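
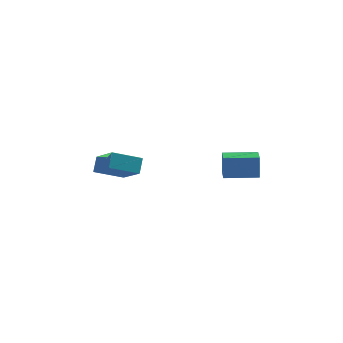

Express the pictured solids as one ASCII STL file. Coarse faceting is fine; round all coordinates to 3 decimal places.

solid 
facet normal -0.876 -0.315 0.365
outer loop
vertex -3.297 2.296 -2.03
vertex -3.209 2.898 -1.3
vertex -4.224 3.682 -3.059
endloop
endfacet
facet normal -0.093 -0.633 -0.769
outer loop
vertex -2.831 4.182 -3.64
vertex -3.297 2.296 -2.03
vertex -4.224 3.682 -3.059
endloop
endfacet
facet normal -0.876 -0.315 0.365
outer loop
vertex -4.224 3.682 -3.059
vertex -3.209 2.898 -1.3
vertex -4.136 4.283 -2.33
endloop
endfacet
facet normal -0.473 0.707 -0.526
outer loop
vertex -4.136 4.283 -2.33
vertex -2.831 4.182 -3.64
vertex -4.224 3.682 -3.059
endloop
endfacet
facet normal 0.473 -0.707 0.526
outer loop
vertex -3.297 2.296 -2.03
vertex -1.816 3.398 -1.881
vertex -3.209 2.898 -1.3
endloop
endfacet
facet normal -0.092 -0.633 -0.768
outer loop
vertex -1.904 2.797 -2.61
vertex -3.297 2.296 -2.03
vertex -2.831 4.182 -3.64
endloop
endfacet
facet normal 0.473 -0.707 0.526
outer loop
vertex -1.904 2.797 -2.61
vertex -1.816 3.398 -1.881
vertex -3.297 2.296 -2.03
endloop
endfacet
facet normal 0.093 0.633 0.768
outer loop
vertex -3.209 2.898 -1.3
vertex -1.816 3.398 -1.881
vertex -4.136 4.283 -2.33
endloop
endfacet
facet normal -0.473 0.707 -0.526
outer loop
vertex -2.743 4.784 -2.91
vertex -2.831 4.182 -3.64
vertex -4.136 4.283 -2.33
endloop
endfacet
facet normal 0.093 0.633 0.769
outer loop
vertex -4.136 4.283 -2.33
vertex -1.816 3.398 -1.881
vertex -2.743 4.784 -2.91
endloop
endfacet
facet normal 0.876 0.315 -0.365
outer loop
vertex -2.743 4.784 -2.91
vertex -1.904 2.797 -2.61
vertex -2.831 4.182 -3.64
endloop
endfacet
facet normal 0.876 0.315 -0.365
outer loop
vertex -1.816 3.398 -1.881
vertex -1.904 2.797 -2.61
vertex -2.743 4.784 -2.91
endloop
endfacet
facet normal -0.992 -0.122 -0.005
outer loop
vertex 2.013 3.251 -1.643
vertex 1.898 4.188 -1.742
vertex 2.035 3.121 -2.907
endloop
endfacet
facet normal 0.121 -0.987 0.104
outer loop
vertex 3.742 3.332 -2.898
vertex 2.013 3.251 -1.643
vertex 2.035 3.121 -2.907
endloop
endfacet
facet normal -0.992 -0.122 -0.005
outer loop
vertex 2.035 3.121 -2.907
vertex 1.898 4.188 -1.742
vertex 1.92 4.058 -3.005
endloop
endfacet
facet normal 0.018 -0.102 -0.995
outer loop
vertex 1.92 4.058 -3.005
vertex 3.742 3.332 -2.898
vertex 2.035 3.121 -2.907
endloop
endfacet
facet normal -0.018 0.103 0.995
outer loop
vertex 2.013 3.251 -1.643
vertex 3.605 4.399 -1.733
vertex 1.898 4.188 -1.742
endloop
endfacet
facet normal 0.122 -0.987 0.104
outer loop
vertex 3.72 3.462 -1.635
vertex 2.013 3.251 -1.643
vertex 3.742 3.332 -2.898
endloop
endfacet
facet normal -0.017 0.102 0.995
outer loop
vertex 3.72 3.462 -1.635
vertex 3.605 4.399 -1.733
vertex 2.013 3.251 -1.643
endloop
endfacet
facet normal -0.121 0.987 -0.104
outer loop
vertex 1.898 4.188 -1.742
vertex 3.605 4.399 -1.733
vertex 1.92 4.058 -3.005
endloop
endfacet
facet normal 0.017 -0.103 -0.995
outer loop
vertex 3.627 4.269 -2.997
vertex 3.742 3.332 -2.898
vertex 1.92 4.058 -3.005
endloop
endfacet
facet normal -0.122 0.987 -0.104
outer loop
vertex 1.92 4.058 -3.005
vertex 3.605 4.399 -1.733
vertex 3.627 4.269 -2.997
endloop
endfacet
facet normal 0.992 0.122 0.005
outer loop
vertex 3.627 4.269 -2.997
vertex 3.72 3.462 -1.635
vertex 3.742 3.332 -2.898
endloop
endfacet
facet normal 0.992 0.122 0.005
outer loop
vertex 3.605 4.399 -1.733
vertex 3.72 3.462 -1.635
vertex 3.627 4.269 -2.997
endloop
endfacet

endsolid


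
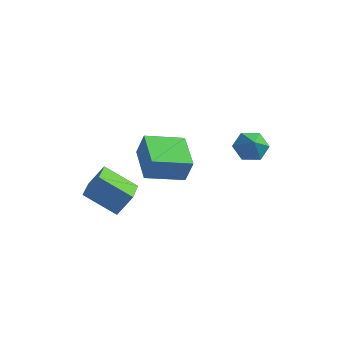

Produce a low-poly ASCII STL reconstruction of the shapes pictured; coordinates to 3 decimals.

solid 
facet normal -0.809 -0.527 0.259
outer loop
vertex -1.039 -1.677 1.602
vertex -2.048 -0.004 1.854
vertex -1.407 -1.714 0.376
endloop
endfacet
facet normal 0.512 -0.849 -0.128
outer loop
vertex 0.188 -0.676 -0.134
vertex -1.039 -1.677 1.602
vertex -1.407 -1.714 0.376
endloop
endfacet
facet normal -0.809 -0.527 0.259
outer loop
vertex -1.407 -1.714 0.376
vertex -2.048 -0.004 1.854
vertex -2.416 -0.041 0.629
endloop
endfacet
facet normal -0.287 -0.029 -0.957
outer loop
vertex -2.416 -0.041 0.629
vertex 0.188 -0.676 -0.134
vertex -1.407 -1.714 0.376
endloop
endfacet
facet normal 0.287 0.029 0.957
outer loop
vertex -1.039 -1.677 1.602
vertex -0.453 1.034 1.344
vertex -2.048 -0.004 1.854
endloop
endfacet
facet normal 0.512 -0.849 -0.128
outer loop
vertex 0.556 -0.639 1.091
vertex -1.039 -1.677 1.602
vertex 0.188 -0.676 -0.134
endloop
endfacet
facet normal 0.288 0.029 0.957
outer loop
vertex 0.556 -0.639 1.091
vertex -0.453 1.034 1.344
vertex -1.039 -1.677 1.602
endloop
endfacet
facet normal -0.512 0.849 0.128
outer loop
vertex -2.048 -0.004 1.854
vertex -0.453 1.034 1.344
vertex -2.416 -0.041 0.629
endloop
endfacet
facet normal -0.288 -0.029 -0.957
outer loop
vertex -0.821 0.997 0.118
vertex 0.188 -0.676 -0.134
vertex -2.416 -0.041 0.629
endloop
endfacet
facet normal -0.512 0.849 0.128
outer loop
vertex -2.416 -0.041 0.629
vertex -0.453 1.034 1.344
vertex -0.821 0.997 0.118
endloop
endfacet
facet normal 0.809 0.527 -0.259
outer loop
vertex -0.821 0.997 0.118
vertex 0.556 -0.639 1.091
vertex 0.188 -0.676 -0.134
endloop
endfacet
facet normal 0.809 0.527 -0.259
outer loop
vertex -0.453 1.034 1.344
vertex 0.556 -0.639 1.091
vertex -0.821 0.997 0.118
endloop
endfacet
facet normal -0.860 -0.017 0.510
outer loop
vertex -2.715 -3.817 1.716
vertex -3.082 -2.278 1.15
vertex -3.288 -4.314 0.734
endloop
endfacet
facet normal 0.218 -0.916 0.336
outer loop
vertex -1.698 -4.282 -0.21
vertex -2.715 -3.817 1.716
vertex -3.288 -4.314 0.734
endloop
endfacet
facet normal -0.859 -0.017 0.511
outer loop
vertex -3.288 -4.314 0.734
vertex -3.082 -2.278 1.15
vertex -3.655 -2.775 0.169
endloop
endfacet
facet normal -0.462 -0.401 -0.791
outer loop
vertex -3.655 -2.775 0.169
vertex -1.698 -4.282 -0.21
vertex -3.288 -4.314 0.734
endloop
endfacet
facet normal 0.462 0.401 0.791
outer loop
vertex -2.715 -3.817 1.716
vertex -1.492 -2.246 0.206
vertex -3.082 -2.278 1.15
endloop
endfacet
facet normal 0.218 -0.916 0.336
outer loop
vertex -1.125 -3.785 0.771
vertex -2.715 -3.817 1.716
vertex -1.698 -4.282 -0.21
endloop
endfacet
facet normal 0.462 0.401 0.791
outer loop
vertex -1.125 -3.785 0.771
vertex -1.492 -2.246 0.206
vertex -2.715 -3.817 1.716
endloop
endfacet
facet normal -0.218 0.916 -0.337
outer loop
vertex -3.082 -2.278 1.15
vertex -1.492 -2.246 0.206
vertex -3.655 -2.775 0.169
endloop
endfacet
facet normal -0.462 -0.401 -0.791
outer loop
vertex -2.065 -2.743 -0.776
vertex -1.698 -4.282 -0.21
vertex -3.655 -2.775 0.169
endloop
endfacet
facet normal -0.218 0.916 -0.336
outer loop
vertex -3.655 -2.775 0.169
vertex -1.492 -2.246 0.206
vertex -2.065 -2.743 -0.776
endloop
endfacet
facet normal 0.860 0.017 -0.511
outer loop
vertex -2.065 -2.743 -0.776
vertex -1.125 -3.785 0.771
vertex -1.698 -4.282 -0.21
endloop
endfacet
facet normal 0.860 0.018 -0.511
outer loop
vertex -1.492 -2.246 0.206
vertex -1.125 -3.785 0.771
vertex -2.065 -2.743 -0.776
endloop
endfacet
facet normal -0.310 0.562 -0.767
outer loop
vertex 3.037 2.883 0.301
vertex 2.244 2.531 0.363
vertex 2.436 3.25 0.813
endloop
endfacet
facet normal 0.716 0.283 0.638
outer loop
vertex 3.037 2.883 0.301
vertex 2.436 3.25 0.813
vertex 2.596 1.889 1.237
endloop
endfacet
facet normal -0.310 0.562 -0.767
outer loop
vertex 2.436 3.25 0.813
vertex 2.244 2.531 0.363
vertex 1.643 2.898 0.875
endloop
endfacet
facet normal -0.055 0.291 0.955
outer loop
vertex 2.436 3.25 0.813
vertex 1.643 2.898 0.875
vertex 2.596 1.889 1.237
endloop
endfacet
facet normal -0.310 0.562 -0.767
outer loop
vertex 1.643 2.898 0.875
vertex 2.244 2.531 0.363
vertex 1.451 2.178 0.425
endloop
endfacet
facet normal -0.601 -0.302 0.740
outer loop
vertex 1.643 2.898 0.875
vertex 1.451 2.178 0.425
vertex 2.596 1.889 1.237
endloop
endfacet
facet normal -0.310 0.562 -0.767
outer loop
vertex 1.451 2.178 0.425
vertex 2.244 2.531 0.363
vertex 2.051 1.811 -0.087
endloop
endfacet
facet normal -0.375 -0.903 0.208
outer loop
vertex 1.451 2.178 0.425
vertex 2.051 1.811 -0.087
vertex 2.596 1.889 1.237
endloop
endfacet
facet normal -0.310 0.562 -0.767
outer loop
vertex 2.051 1.811 -0.087
vertex 2.244 2.531 0.363
vertex 2.844 2.164 -0.149
endloop
endfacet
facet normal 0.397 -0.911 -0.110
outer loop
vertex 2.051 1.811 -0.087
vertex 2.844 2.164 -0.149
vertex 2.596 1.889 1.237
endloop
endfacet
facet normal -0.310 0.563 -0.766
outer loop
vertex 2.844 2.164 -0.149
vertex 2.244 2.531 0.363
vertex 3.037 2.883 0.301
endloop
endfacet
facet normal 0.942 -0.319 0.105
outer loop
vertex 2.844 2.164 -0.149
vertex 3.037 2.883 0.301
vertex 2.596 1.889 1.237
endloop
endfacet

endsolid


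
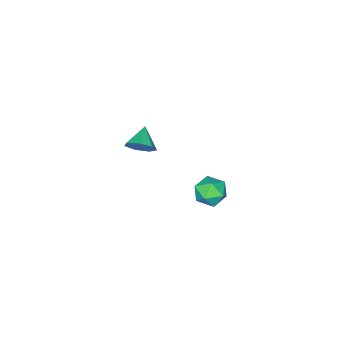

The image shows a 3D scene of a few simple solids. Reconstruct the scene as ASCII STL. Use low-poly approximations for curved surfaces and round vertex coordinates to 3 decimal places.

solid 
facet normal 0.734 0.460 -0.500
outer loop
vertex -1.474 -3.637 -0.782
vertex -2.038 -3.23 -1.235
vertex -1.69 -3.004 -0.517
endloop
endfacet
facet normal 0.150 -0.338 0.929
outer loop
vertex -1.474 -3.637 -0.782
vertex -1.69 -3.004 -0.517
vertex -2.962 -3.81 -0.605
endloop
endfacet
facet normal 0.733 0.460 -0.500
outer loop
vertex -1.69 -3.004 -0.517
vertex -2.038 -3.23 -1.235
vertex -2.168 -2.541 -0.792
endloop
endfacet
facet normal -0.249 0.292 0.924
outer loop
vertex -1.69 -3.004 -0.517
vertex -2.168 -2.541 -0.792
vertex -2.962 -3.81 -0.605
endloop
endfacet
facet normal 0.734 0.460 -0.500
outer loop
vertex -2.168 -2.541 -0.792
vertex -2.038 -3.23 -1.235
vertex -2.548 -2.597 -1.401
endloop
endfacet
facet normal -0.743 0.526 0.415
outer loop
vertex -2.168 -2.541 -0.792
vertex -2.548 -2.597 -1.401
vertex -2.962 -3.81 -0.605
endloop
endfacet
facet normal 0.734 0.460 -0.500
outer loop
vertex -2.548 -2.597 -1.401
vertex -2.038 -3.23 -1.235
vertex -2.544 -3.13 -1.885
endloop
endfacet
facet normal -0.959 0.187 -0.214
outer loop
vertex -2.548 -2.597 -1.401
vertex -2.544 -3.13 -1.885
vertex -2.962 -3.81 -0.605
endloop
endfacet
facet normal 0.734 0.460 -0.500
outer loop
vertex -2.544 -3.13 -1.885
vertex -2.038 -3.23 -1.235
vertex -2.159 -3.739 -1.88
endloop
endfacet
facet normal -0.735 -0.469 -0.489
outer loop
vertex -2.544 -3.13 -1.885
vertex -2.159 -3.739 -1.88
vertex -2.962 -3.81 -0.605
endloop
endfacet
facet normal 0.734 0.460 -0.500
outer loop
vertex -2.159 -3.739 -1.88
vertex -2.038 -3.23 -1.235
vertex -1.683 -3.964 -1.389
endloop
endfacet
facet normal -0.239 -0.949 -0.203
outer loop
vertex -2.159 -3.739 -1.88
vertex -1.683 -3.964 -1.389
vertex -2.962 -3.81 -0.605
endloop
endfacet
facet normal 0.734 0.460 -0.500
outer loop
vertex -1.683 -3.964 -1.389
vertex -2.038 -3.23 -1.235
vertex -1.474 -3.637 -0.782
endloop
endfacet
facet normal 0.154 -0.891 0.427
outer loop
vertex -1.683 -3.964 -1.389
vertex -1.474 -3.637 -0.782
vertex -2.962 -3.81 -0.605
endloop
endfacet
facet normal -0.451 -0.068 0.890
outer loop
vertex -0.859 3.418 1.688
vertex -0.549 2.608 1.783
vertex -0.085 3.289 2.07
endloop
endfacet
facet normal -0.268 0.607 0.748
outer loop
vertex -0.859 3.418 1.688
vertex -0.085 3.289 2.07
vertex -0.187 3.944 1.502
endloop
endfacet
facet normal -0.587 0.798 0.138
outer loop
vertex -0.859 3.418 1.688
vertex -0.187 3.944 1.502
vertex -0.714 3.667 0.864
endloop
endfacet
facet normal -0.965 0.242 -0.097
outer loop
vertex -0.859 3.418 1.688
vertex -0.714 3.667 0.864
vertex -0.938 2.842 1.037
endloop
endfacet
facet normal -0.882 -0.294 0.368
outer loop
vertex -0.859 3.418 1.688
vertex -0.938 2.842 1.037
vertex -0.549 2.608 1.783
endloop
endfacet
facet normal 0.437 0.627 0.645
outer loop
vertex -0.187 3.944 1.502
vertex -0.085 3.289 2.07
vertex 0.538 3.458 1.483
endloop
endfacet
facet normal 0.142 -0.465 0.874
outer loop
vertex -0.085 3.289 2.07
vertex -0.549 2.608 1.783
vertex 0.314 2.633 1.656
endloop
endfacet
facet normal -0.556 -0.831 0.029
outer loop
vertex -0.549 2.608 1.783
vertex -0.938 2.842 1.037
vertex -0.213 2.356 1.018
endloop
endfacet
facet normal -0.690 0.036 -0.722
outer loop
vertex -0.938 2.842 1.037
vertex -0.714 3.667 0.864
vertex -0.315 3.011 0.45
endloop
endfacet
facet normal -0.078 0.936 -0.342
outer loop
vertex -0.714 3.667 0.864
vertex -0.187 3.944 1.502
vertex 0.149 3.692 0.737
endloop
endfacet
facet normal 0.965 -0.242 0.097
outer loop
vertex 0.459 2.882 0.832
vertex 0.538 3.458 1.483
vertex 0.314 2.633 1.656
endloop
endfacet
facet normal 0.587 -0.798 -0.138
outer loop
vertex 0.459 2.882 0.832
vertex 0.314 2.633 1.656
vertex -0.213 2.356 1.018
endloop
endfacet
facet normal 0.268 -0.607 -0.748
outer loop
vertex 0.459 2.882 0.832
vertex -0.213 2.356 1.018
vertex -0.315 3.011 0.45
endloop
endfacet
facet normal 0.451 0.068 -0.890
outer loop
vertex 0.459 2.882 0.832
vertex -0.315 3.011 0.45
vertex 0.149 3.692 0.737
endloop
endfacet
facet normal 0.882 0.294 -0.368
outer loop
vertex 0.459 2.882 0.832
vertex 0.149 3.692 0.737
vertex 0.538 3.458 1.483
endloop
endfacet
facet normal 0.690 -0.036 0.722
outer loop
vertex 0.314 2.633 1.656
vertex 0.538 3.458 1.483
vertex -0.085 3.289 2.07
endloop
endfacet
facet normal 0.078 -0.936 0.342
outer loop
vertex -0.213 2.356 1.018
vertex 0.314 2.633 1.656
vertex -0.549 2.608 1.783
endloop
endfacet
facet normal -0.437 -0.627 -0.645
outer loop
vertex -0.315 3.011 0.45
vertex -0.213 2.356 1.018
vertex -0.938 2.842 1.037
endloop
endfacet
facet normal -0.142 0.465 -0.874
outer loop
vertex 0.149 3.692 0.737
vertex -0.315 3.011 0.45
vertex -0.714 3.667 0.864
endloop
endfacet
facet normal 0.556 0.831 -0.029
outer loop
vertex 0.538 3.458 1.483
vertex 0.149 3.692 0.737
vertex -0.187 3.944 1.502
endloop
endfacet

endsolid


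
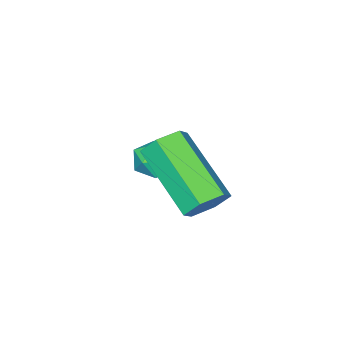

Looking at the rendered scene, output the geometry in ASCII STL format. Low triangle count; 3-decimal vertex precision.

solid 
facet normal 0.123 0.839 -0.531
outer loop
vertex 1.652 4.7 2.269
vertex 1.194 4.488 1.828
vertex 1.005 4.851 2.358
endloop
endfacet
facet normal 0.231 0.497 0.837
outer loop
vertex 1.652 4.7 2.269
vertex 1.005 4.851 2.358
vertex 1.383 2.865 3.433
endloop
endfacet
facet normal 0.231 0.497 0.836
outer loop
vertex 1.383 2.865 3.433
vertex 1.005 4.851 2.358
vertex 0.737 3.016 3.522
endloop
endfacet
facet normal -0.123 -0.838 0.532
outer loop
vertex 1.383 2.865 3.433
vertex 0.737 3.016 3.522
vertex 0.926 2.652 2.992
endloop
endfacet
facet normal 0.123 0.839 -0.531
outer loop
vertex 1.005 4.851 2.358
vertex 1.194 4.488 1.828
vertex 0.548 4.639 1.917
endloop
endfacet
facet normal -0.720 0.443 0.533
outer loop
vertex 1.005 4.851 2.358
vertex 0.548 4.639 1.917
vertex 0.737 3.016 3.522
endloop
endfacet
facet normal -0.720 0.444 0.534
outer loop
vertex 0.737 3.016 3.522
vertex 0.548 4.639 1.917
vertex 0.279 2.804 3.081
endloop
endfacet
facet normal -0.124 -0.838 0.531
outer loop
vertex 0.737 3.016 3.522
vertex 0.279 2.804 3.081
vertex 0.926 2.652 2.992
endloop
endfacet
facet normal 0.123 0.838 -0.532
outer loop
vertex 0.548 4.639 1.917
vertex 1.194 4.488 1.828
vertex 0.737 4.275 1.387
endloop
endfacet
facet normal -0.952 -0.053 -0.303
outer loop
vertex 0.548 4.639 1.917
vertex 0.737 4.275 1.387
vertex 0.279 2.804 3.081
endloop
endfacet
facet normal -0.952 -0.053 -0.303
outer loop
vertex 0.279 2.804 3.081
vertex 0.737 4.275 1.387
vertex 0.468 2.44 2.551
endloop
endfacet
facet normal -0.124 -0.838 0.531
outer loop
vertex 0.279 2.804 3.081
vertex 0.468 2.44 2.551
vertex 0.926 2.652 2.992
endloop
endfacet
facet normal 0.123 0.838 -0.532
outer loop
vertex 0.737 4.275 1.387
vertex 1.194 4.488 1.828
vertex 1.383 4.124 1.298
endloop
endfacet
facet normal -0.231 -0.497 -0.837
outer loop
vertex 0.737 4.275 1.387
vertex 1.383 4.124 1.298
vertex 0.468 2.44 2.551
endloop
endfacet
facet normal -0.231 -0.497 -0.837
outer loop
vertex 0.468 2.44 2.551
vertex 1.383 4.124 1.298
vertex 1.115 2.289 2.462
endloop
endfacet
facet normal -0.123 -0.839 0.531
outer loop
vertex 0.468 2.44 2.551
vertex 1.115 2.289 2.462
vertex 0.926 2.652 2.992
endloop
endfacet
facet normal 0.124 0.838 -0.531
outer loop
vertex 1.383 4.124 1.298
vertex 1.194 4.488 1.828
vertex 1.841 4.336 1.739
endloop
endfacet
facet normal 0.720 -0.444 -0.534
outer loop
vertex 1.383 4.124 1.298
vertex 1.841 4.336 1.739
vertex 1.115 2.289 2.462
endloop
endfacet
facet normal 0.720 -0.444 -0.533
outer loop
vertex 1.115 2.289 2.462
vertex 1.841 4.336 1.739
vertex 1.572 2.501 2.903
endloop
endfacet
facet normal -0.123 -0.839 0.531
outer loop
vertex 1.115 2.289 2.462
vertex 1.572 2.501 2.903
vertex 0.926 2.652 2.992
endloop
endfacet
facet normal 0.124 0.838 -0.531
outer loop
vertex 1.841 4.336 1.739
vertex 1.194 4.488 1.828
vertex 1.652 4.7 2.269
endloop
endfacet
facet normal 0.952 0.053 0.303
outer loop
vertex 1.841 4.336 1.739
vertex 1.652 4.7 2.269
vertex 1.572 2.501 2.903
endloop
endfacet
facet normal 0.952 0.053 0.303
outer loop
vertex 1.572 2.501 2.903
vertex 1.652 4.7 2.269
vertex 1.383 2.865 3.433
endloop
endfacet
facet normal -0.123 -0.838 0.532
outer loop
vertex 1.572 2.501 2.903
vertex 1.383 2.865 3.433
vertex 0.926 2.652 2.992
endloop
endfacet
facet normal 0.431 0.499 0.752
outer loop
vertex 0.033 1.835 1.27
vertex 0.012 1.297 1.639
vertex 0.532 1.415 1.263
endloop
endfacet
facet normal 0.640 0.759 0.121
outer loop
vertex 0.033 1.835 1.27
vertex 0.532 1.415 1.263
vertex 0.322 1.681 0.706
endloop
endfacet
facet normal 0.060 0.970 -0.234
outer loop
vertex 0.033 1.835 1.27
vertex 0.322 1.681 0.706
vertex -0.327 1.729 0.738
endloop
endfacet
facet normal -0.510 0.841 0.178
outer loop
vertex 0.033 1.835 1.27
vertex -0.327 1.729 0.738
vertex -0.519 1.491 1.314
endloop
endfacet
facet normal -0.280 0.550 0.786
outer loop
vertex 0.033 1.835 1.27
vertex -0.519 1.491 1.314
vertex 0.012 1.297 1.639
endloop
endfacet
facet normal 0.942 0.226 -0.247
outer loop
vertex 0.322 1.681 0.706
vertex 0.532 1.415 1.263
vertex 0.479 1.049 0.726
endloop
endfacet
facet normal 0.603 -0.195 0.773
outer loop
vertex 0.532 1.415 1.263
vertex 0.012 1.297 1.639
vertex 0.287 0.811 1.302
endloop
endfacet
facet normal -0.548 -0.110 0.829
outer loop
vertex 0.012 1.297 1.639
vertex -0.519 1.491 1.314
vertex -0.362 0.859 1.334
endloop
endfacet
facet normal -0.919 0.363 -0.156
outer loop
vertex -0.519 1.491 1.314
vertex -0.327 1.729 0.738
vertex -0.572 1.125 0.777
endloop
endfacet
facet normal 0.002 0.570 -0.821
outer loop
vertex -0.327 1.729 0.738
vertex 0.322 1.681 0.706
vertex -0.052 1.243 0.401
endloop
endfacet
facet normal 0.510 -0.841 -0.178
outer loop
vertex -0.073 0.705 0.77
vertex 0.479 1.049 0.726
vertex 0.287 0.811 1.302
endloop
endfacet
facet normal -0.060 -0.970 0.234
outer loop
vertex -0.073 0.705 0.77
vertex 0.287 0.811 1.302
vertex -0.362 0.859 1.334
endloop
endfacet
facet normal -0.640 -0.759 -0.121
outer loop
vertex -0.073 0.705 0.77
vertex -0.362 0.859 1.334
vertex -0.572 1.125 0.777
endloop
endfacet
facet normal -0.431 -0.499 -0.752
outer loop
vertex -0.073 0.705 0.77
vertex -0.572 1.125 0.777
vertex -0.052 1.243 0.401
endloop
endfacet
facet normal 0.280 -0.550 -0.786
outer loop
vertex -0.073 0.705 0.77
vertex -0.052 1.243 0.401
vertex 0.479 1.049 0.726
endloop
endfacet
facet normal 0.919 -0.363 0.156
outer loop
vertex 0.287 0.811 1.302
vertex 0.479 1.049 0.726
vertex 0.532 1.415 1.263
endloop
endfacet
facet normal -0.002 -0.570 0.821
outer loop
vertex -0.362 0.859 1.334
vertex 0.287 0.811 1.302
vertex 0.012 1.297 1.639
endloop
endfacet
facet normal -0.942 -0.226 0.247
outer loop
vertex -0.572 1.125 0.777
vertex -0.362 0.859 1.334
vertex -0.519 1.491 1.314
endloop
endfacet
facet normal -0.603 0.195 -0.773
outer loop
vertex -0.052 1.243 0.401
vertex -0.572 1.125 0.777
vertex -0.327 1.729 0.738
endloop
endfacet
facet normal 0.548 0.110 -0.829
outer loop
vertex 0.479 1.049 0.726
vertex -0.052 1.243 0.401
vertex 0.322 1.681 0.706
endloop
endfacet

endsolid


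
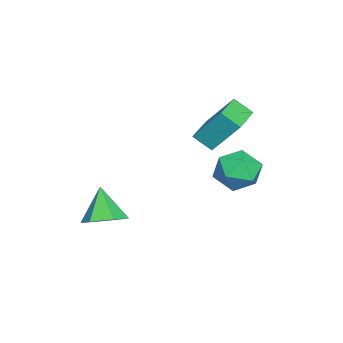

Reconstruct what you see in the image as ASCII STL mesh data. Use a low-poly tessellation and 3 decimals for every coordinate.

solid 
facet normal -0.995 0.097 -0.003
outer loop
vertex -2.365 0.87 3.11
vertex -2.239 2.211 4.825
vertex -2.271 1.809 2.369
endloop
endfacet
facet normal -0.058 -0.615 -0.787
outer loop
vertex -0.221 1.609 2.375
vertex -2.365 0.87 3.11
vertex -2.271 1.809 2.369
endloop
endfacet
facet normal -0.995 0.096 -0.003
outer loop
vertex -2.271 1.809 2.369
vertex -2.239 2.211 4.825
vertex -2.146 3.15 4.083
endloop
endfacet
facet normal 0.078 0.782 -0.618
outer loop
vertex -2.146 3.15 4.083
vertex -0.221 1.609 2.375
vertex -2.271 1.809 2.369
endloop
endfacet
facet normal -0.078 -0.783 0.618
outer loop
vertex -2.365 0.87 3.11
vertex -0.189 2.011 4.831
vertex -2.239 2.211 4.825
endloop
endfacet
facet normal -0.057 -0.615 -0.786
outer loop
vertex -0.314 0.67 3.117
vertex -2.365 0.87 3.11
vertex -0.221 1.609 2.375
endloop
endfacet
facet normal -0.078 -0.782 0.618
outer loop
vertex -0.314 0.67 3.117
vertex -0.189 2.011 4.831
vertex -2.365 0.87 3.11
endloop
endfacet
facet normal 0.058 0.615 0.786
outer loop
vertex -2.239 2.211 4.825
vertex -0.189 2.011 4.831
vertex -2.146 3.15 4.083
endloop
endfacet
facet normal 0.078 0.783 -0.618
outer loop
vertex -0.095 2.95 4.09
vertex -0.221 1.609 2.375
vertex -2.146 3.15 4.083
endloop
endfacet
facet normal 0.057 0.615 0.787
outer loop
vertex -2.146 3.15 4.083
vertex -0.189 2.011 4.831
vertex -0.095 2.95 4.09
endloop
endfacet
facet normal 0.995 -0.097 0.002
outer loop
vertex -0.095 2.95 4.09
vertex -0.314 0.67 3.117
vertex -0.221 1.609 2.375
endloop
endfacet
facet normal 0.995 -0.097 0.003
outer loop
vertex -0.189 2.011 4.831
vertex -0.314 0.67 3.117
vertex -0.095 2.95 4.09
endloop
endfacet
facet normal 0.474 0.230 -0.850
outer loop
vertex 3.972 -1.929 -0.298
vertex 3.267 -2.558 -0.861
vertex 3.045 -1.494 -0.697
endloop
endfacet
facet normal 0.017 0.696 0.718
outer loop
vertex 3.972 -1.929 -0.298
vertex 3.045 -1.494 -0.697
vertex 2.353 -3.002 0.781
endloop
endfacet
facet normal 0.473 0.230 -0.851
outer loop
vertex 3.045 -1.494 -0.697
vertex 3.267 -2.558 -0.861
vertex 2.339 -2.122 -1.259
endloop
endfacet
facet normal -0.750 0.605 0.266
outer loop
vertex 3.045 -1.494 -0.697
vertex 2.339 -2.122 -1.259
vertex 2.353 -3.002 0.781
endloop
endfacet
facet normal 0.473 0.230 -0.851
outer loop
vertex 2.339 -2.122 -1.259
vertex 3.267 -2.558 -0.861
vertex 2.561 -3.187 -1.423
endloop
endfacet
facet normal -0.978 -0.192 -0.076
outer loop
vertex 2.339 -2.122 -1.259
vertex 2.561 -3.187 -1.423
vertex 2.353 -3.002 0.781
endloop
endfacet
facet normal 0.473 0.229 -0.851
outer loop
vertex 2.561 -3.187 -1.423
vertex 3.267 -2.558 -0.861
vertex 3.489 -3.623 -1.024
endloop
endfacet
facet normal -0.437 -0.899 0.034
outer loop
vertex 2.561 -3.187 -1.423
vertex 3.489 -3.623 -1.024
vertex 2.353 -3.002 0.781
endloop
endfacet
facet normal 0.473 0.229 -0.851
outer loop
vertex 3.489 -3.623 -1.024
vertex 3.267 -2.558 -0.861
vertex 4.195 -2.994 -0.462
endloop
endfacet
facet normal 0.332 -0.808 0.487
outer loop
vertex 3.489 -3.623 -1.024
vertex 4.195 -2.994 -0.462
vertex 2.353 -3.002 0.781
endloop
endfacet
facet normal 0.474 0.230 -0.850
outer loop
vertex 4.195 -2.994 -0.462
vertex 3.267 -2.558 -0.861
vertex 3.972 -1.929 -0.298
endloop
endfacet
facet normal 0.559 -0.011 0.829
outer loop
vertex 4.195 -2.994 -0.462
vertex 3.972 -1.929 -0.298
vertex 2.353 -3.002 0.781
endloop
endfacet
facet normal -0.747 0.523 0.411
outer loop
vertex -0.931 3.231 1.257
vertex -0.483 2.966 2.407
vertex -0.092 4.001 1.801
endloop
endfacet
facet normal -0.573 0.787 -0.230
outer loop
vertex -0.931 3.231 1.257
vertex -0.092 4.001 1.801
vertex 0.012 3.719 0.575
endloop
endfacet
facet normal -0.651 0.265 -0.711
outer loop
vertex -0.931 3.231 1.257
vertex 0.012 3.719 0.575
vertex -0.315 2.51 0.424
endloop
endfacet
facet normal -0.873 -0.320 -0.368
outer loop
vertex -0.931 3.231 1.257
vertex -0.315 2.51 0.424
vertex -0.622 2.044 1.556
endloop
endfacet
facet normal -0.932 -0.160 0.326
outer loop
vertex -0.931 3.231 1.257
vertex -0.622 2.044 1.556
vertex -0.483 2.966 2.407
endloop
endfacet
facet normal 0.116 0.970 -0.213
outer loop
vertex 0.012 3.719 0.575
vertex -0.092 4.001 1.801
vertex 1.042 3.756 1.304
endloop
endfacet
facet normal -0.164 0.544 0.823
outer loop
vertex -0.092 4.001 1.801
vertex -0.483 2.966 2.407
vertex 0.735 3.29 2.436
endloop
endfacet
facet normal -0.464 -0.562 0.685
outer loop
vertex -0.483 2.966 2.407
vertex -0.622 2.044 1.556
vertex 0.408 2.081 2.285
endloop
endfacet
facet normal -0.369 -0.820 -0.438
outer loop
vertex -0.622 2.044 1.556
vertex -0.315 2.51 0.424
vertex 0.512 1.799 1.059
endloop
endfacet
facet normal -0.010 0.127 -0.992
outer loop
vertex -0.315 2.51 0.424
vertex 0.012 3.719 0.575
vertex 0.903 2.834 0.453
endloop
endfacet
facet normal 0.873 0.320 0.368
outer loop
vertex 1.351 2.569 1.603
vertex 1.042 3.756 1.304
vertex 0.735 3.29 2.436
endloop
endfacet
facet normal 0.651 -0.265 0.711
outer loop
vertex 1.351 2.569 1.603
vertex 0.735 3.29 2.436
vertex 0.408 2.081 2.285
endloop
endfacet
facet normal 0.573 -0.787 0.230
outer loop
vertex 1.351 2.569 1.603
vertex 0.408 2.081 2.285
vertex 0.512 1.799 1.059
endloop
endfacet
facet normal 0.747 -0.523 -0.411
outer loop
vertex 1.351 2.569 1.603
vertex 0.512 1.799 1.059
vertex 0.903 2.834 0.453
endloop
endfacet
facet normal 0.932 0.160 -0.326
outer loop
vertex 1.351 2.569 1.603
vertex 0.903 2.834 0.453
vertex 1.042 3.756 1.304
endloop
endfacet
facet normal 0.369 0.820 0.438
outer loop
vertex 0.735 3.29 2.436
vertex 1.042 3.756 1.304
vertex -0.092 4.001 1.801
endloop
endfacet
facet normal 0.010 -0.127 0.992
outer loop
vertex 0.408 2.081 2.285
vertex 0.735 3.29 2.436
vertex -0.483 2.966 2.407
endloop
endfacet
facet normal -0.116 -0.970 0.213
outer loop
vertex 0.512 1.799 1.059
vertex 0.408 2.081 2.285
vertex -0.622 2.044 1.556
endloop
endfacet
facet normal 0.164 -0.544 -0.823
outer loop
vertex 0.903 2.834 0.453
vertex 0.512 1.799 1.059
vertex -0.315 2.51 0.424
endloop
endfacet
facet normal 0.464 0.562 -0.685
outer loop
vertex 1.042 3.756 1.304
vertex 0.903 2.834 0.453
vertex 0.012 3.719 0.575
endloop
endfacet

endsolid


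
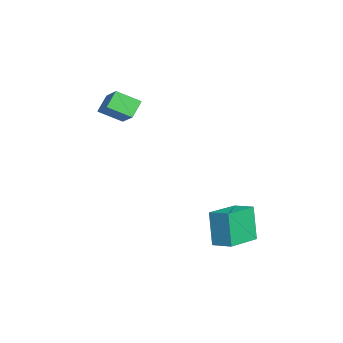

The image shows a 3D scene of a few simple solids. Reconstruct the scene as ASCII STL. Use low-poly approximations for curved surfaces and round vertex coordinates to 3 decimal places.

solid 
facet normal -0.789 -0.264 -0.555
outer loop
vertex -4.661 -1.881 1.813
vertex -4.605 -0.985 1.308
vertex -4.165 -2.219 1.269
endloop
endfacet
facet normal -0.055 -0.870 0.490
outer loop
vertex -3.195 -1.895 1.952
vertex -4.661 -1.881 1.813
vertex -4.165 -2.219 1.269
endloop
endfacet
facet normal -0.789 -0.264 -0.555
outer loop
vertex -4.165 -2.219 1.269
vertex -4.605 -0.985 1.308
vertex -4.109 -1.323 0.764
endloop
endfacet
facet normal 0.612 -0.417 -0.672
outer loop
vertex -4.109 -1.323 0.764
vertex -3.195 -1.895 1.952
vertex -4.165 -2.219 1.269
endloop
endfacet
facet normal -0.612 0.417 0.672
outer loop
vertex -4.661 -1.881 1.813
vertex -3.635 -0.661 1.991
vertex -4.605 -0.985 1.308
endloop
endfacet
facet normal -0.055 -0.870 0.490
outer loop
vertex -3.691 -1.557 2.496
vertex -4.661 -1.881 1.813
vertex -3.195 -1.895 1.952
endloop
endfacet
facet normal -0.612 0.417 0.672
outer loop
vertex -3.691 -1.557 2.496
vertex -3.635 -0.661 1.991
vertex -4.661 -1.881 1.813
endloop
endfacet
facet normal 0.055 0.870 -0.490
outer loop
vertex -4.605 -0.985 1.308
vertex -3.635 -0.661 1.991
vertex -4.109 -1.323 0.764
endloop
endfacet
facet normal 0.612 -0.417 -0.672
outer loop
vertex -3.139 -0.999 1.447
vertex -3.195 -1.895 1.952
vertex -4.109 -1.323 0.764
endloop
endfacet
facet normal 0.055 0.870 -0.490
outer loop
vertex -4.109 -1.323 0.764
vertex -3.635 -0.661 1.991
vertex -3.139 -0.999 1.447
endloop
endfacet
facet normal 0.789 0.264 0.555
outer loop
vertex -3.139 -0.999 1.447
vertex -3.691 -1.557 2.496
vertex -3.195 -1.895 1.952
endloop
endfacet
facet normal 0.789 0.264 0.555
outer loop
vertex -3.635 -0.661 1.991
vertex -3.691 -1.557 2.496
vertex -3.139 -0.999 1.447
endloop
endfacet
facet normal -0.727 0.656 -0.204
outer loop
vertex -1.117 2.455 -1.99
vertex -0.624 3.065 -1.786
vertex -0.665 2.539 -3.333
endloop
endfacet
facet normal -0.608 -0.753 -0.252
outer loop
vertex 0.404 1.575 -3.034
vertex -1.117 2.455 -1.99
vertex -0.665 2.539 -3.333
endloop
endfacet
facet normal -0.727 0.656 -0.204
outer loop
vertex -0.665 2.539 -3.333
vertex -0.624 3.065 -1.786
vertex -0.172 3.149 -3.129
endloop
endfacet
facet normal 0.318 0.059 -0.946
outer loop
vertex -0.172 3.149 -3.129
vertex 0.404 1.575 -3.034
vertex -0.665 2.539 -3.333
endloop
endfacet
facet normal -0.318 -0.059 0.946
outer loop
vertex -1.117 2.455 -1.99
vertex 0.445 2.101 -1.487
vertex -0.624 3.065 -1.786
endloop
endfacet
facet normal -0.608 -0.753 -0.252
outer loop
vertex -0.048 1.491 -1.691
vertex -1.117 2.455 -1.99
vertex 0.404 1.575 -3.034
endloop
endfacet
facet normal -0.318 -0.059 0.946
outer loop
vertex -0.048 1.491 -1.691
vertex 0.445 2.101 -1.487
vertex -1.117 2.455 -1.99
endloop
endfacet
facet normal 0.608 0.753 0.252
outer loop
vertex -0.624 3.065 -1.786
vertex 0.445 2.101 -1.487
vertex -0.172 3.149 -3.129
endloop
endfacet
facet normal 0.318 0.059 -0.946
outer loop
vertex 0.897 2.185 -2.83
vertex 0.404 1.575 -3.034
vertex -0.172 3.149 -3.129
endloop
endfacet
facet normal 0.608 0.753 0.252
outer loop
vertex -0.172 3.149 -3.129
vertex 0.445 2.101 -1.487
vertex 0.897 2.185 -2.83
endloop
endfacet
facet normal 0.727 -0.656 0.204
outer loop
vertex 0.897 2.185 -2.83
vertex -0.048 1.491 -1.691
vertex 0.404 1.575 -3.034
endloop
endfacet
facet normal 0.727 -0.656 0.204
outer loop
vertex 0.445 2.101 -1.487
vertex -0.048 1.491 -1.691
vertex 0.897 2.185 -2.83
endloop
endfacet

endsolid


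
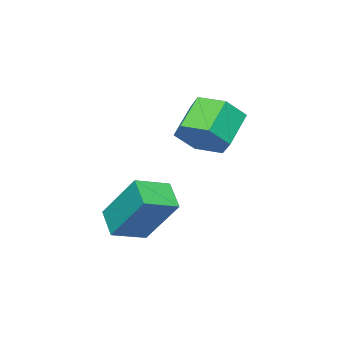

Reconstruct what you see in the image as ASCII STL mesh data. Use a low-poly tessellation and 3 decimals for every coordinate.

solid 
facet normal 0.758 0.103 -0.644
outer loop
vertex -2.096 -1.067 1.415
vertex -2.714 -0.706 0.746
vertex -2.264 -0.102 1.372
endloop
endfacet
facet normal 0.630 0.144 0.763
outer loop
vertex -2.096 -1.067 1.415
vertex -2.264 -0.102 1.372
vertex -3.187 -1.215 2.343
endloop
endfacet
facet normal 0.630 0.144 0.763
outer loop
vertex -3.187 -1.215 2.343
vertex -2.264 -0.102 1.372
vertex -3.355 -0.25 2.3
endloop
endfacet
facet normal -0.757 -0.103 0.645
outer loop
vertex -3.187 -1.215 2.343
vertex -3.355 -0.25 2.3
vertex -3.806 -0.854 1.674
endloop
endfacet
facet normal 0.758 0.103 -0.644
outer loop
vertex -2.264 -0.102 1.372
vertex -2.714 -0.706 0.746
vertex -2.882 0.259 0.703
endloop
endfacet
facet normal 0.167 0.924 0.344
outer loop
vertex -2.264 -0.102 1.372
vertex -2.882 0.259 0.703
vertex -3.355 -0.25 2.3
endloop
endfacet
facet normal 0.167 0.924 0.344
outer loop
vertex -3.355 -0.25 2.3
vertex -2.882 0.259 0.703
vertex -3.973 0.111 1.631
endloop
endfacet
facet normal -0.758 -0.102 0.645
outer loop
vertex -3.355 -0.25 2.3
vertex -3.973 0.111 1.631
vertex -3.806 -0.854 1.674
endloop
endfacet
facet normal 0.757 0.103 -0.645
outer loop
vertex -2.882 0.259 0.703
vertex -2.714 -0.706 0.746
vertex -3.333 -0.345 0.077
endloop
endfacet
facet normal -0.463 0.781 -0.420
outer loop
vertex -2.882 0.259 0.703
vertex -3.333 -0.345 0.077
vertex -3.973 0.111 1.631
endloop
endfacet
facet normal -0.463 0.781 -0.420
outer loop
vertex -3.973 0.111 1.631
vertex -3.333 -0.345 0.077
vertex -4.424 -0.493 1.005
endloop
endfacet
facet normal -0.758 -0.102 0.645
outer loop
vertex -3.973 0.111 1.631
vertex -4.424 -0.493 1.005
vertex -3.806 -0.854 1.674
endloop
endfacet
facet normal 0.757 0.103 -0.645
outer loop
vertex -3.333 -0.345 0.077
vertex -2.714 -0.706 0.746
vertex -3.165 -1.31 0.12
endloop
endfacet
facet normal -0.630 -0.144 -0.763
outer loop
vertex -3.333 -0.345 0.077
vertex -3.165 -1.31 0.12
vertex -4.424 -0.493 1.005
endloop
endfacet
facet normal -0.630 -0.144 -0.763
outer loop
vertex -4.424 -0.493 1.005
vertex -3.165 -1.31 0.12
vertex -4.256 -1.458 1.048
endloop
endfacet
facet normal -0.758 -0.103 0.644
outer loop
vertex -4.424 -0.493 1.005
vertex -4.256 -1.458 1.048
vertex -3.806 -0.854 1.674
endloop
endfacet
facet normal 0.758 0.102 -0.645
outer loop
vertex -3.165 -1.31 0.12
vertex -2.714 -0.706 0.746
vertex -2.547 -1.671 0.789
endloop
endfacet
facet normal -0.167 -0.924 -0.344
outer loop
vertex -3.165 -1.31 0.12
vertex -2.547 -1.671 0.789
vertex -4.256 -1.458 1.048
endloop
endfacet
facet normal -0.167 -0.924 -0.344
outer loop
vertex -4.256 -1.458 1.048
vertex -2.547 -1.671 0.789
vertex -3.638 -1.819 1.717
endloop
endfacet
facet normal -0.758 -0.103 0.644
outer loop
vertex -4.256 -1.458 1.048
vertex -3.638 -1.819 1.717
vertex -3.806 -0.854 1.674
endloop
endfacet
facet normal 0.758 0.102 -0.645
outer loop
vertex -2.547 -1.671 0.789
vertex -2.714 -0.706 0.746
vertex -2.096 -1.067 1.415
endloop
endfacet
facet normal 0.463 -0.781 0.420
outer loop
vertex -2.547 -1.671 0.789
vertex -2.096 -1.067 1.415
vertex -3.638 -1.819 1.717
endloop
endfacet
facet normal 0.463 -0.781 0.420
outer loop
vertex -3.638 -1.819 1.717
vertex -2.096 -1.067 1.415
vertex -3.187 -1.215 2.343
endloop
endfacet
facet normal -0.757 -0.103 0.645
outer loop
vertex -3.638 -1.819 1.717
vertex -3.187 -1.215 2.343
vertex -3.806 -0.854 1.674
endloop
endfacet
facet normal -0.879 0.382 -0.285
outer loop
vertex -0.947 -1.881 -2.22
vertex -0.914 -0.582 -0.582
vertex -0.413 -1.115 -2.838
endloop
endfacet
facet normal -0.016 -0.621 -0.784
outer loop
vertex 0.694 -1.598 -2.478
vertex -0.947 -1.881 -2.22
vertex -0.413 -1.115 -2.838
endloop
endfacet
facet normal -0.878 0.383 -0.286
outer loop
vertex -0.413 -1.115 -2.838
vertex -0.914 -0.582 -0.582
vertex -0.379 0.183 -1.201
endloop
endfacet
facet normal 0.478 0.684 -0.552
outer loop
vertex -0.379 0.183 -1.201
vertex 0.694 -1.598 -2.478
vertex -0.413 -1.115 -2.838
endloop
endfacet
facet normal -0.478 -0.684 0.552
outer loop
vertex -0.947 -1.881 -2.22
vertex 0.193 -1.065 -0.222
vertex -0.914 -0.582 -0.582
endloop
endfacet
facet normal -0.016 -0.622 -0.783
outer loop
vertex 0.159 -2.363 -1.859
vertex -0.947 -1.881 -2.22
vertex 0.694 -1.598 -2.478
endloop
endfacet
facet normal -0.478 -0.683 0.552
outer loop
vertex 0.159 -2.363 -1.859
vertex 0.193 -1.065 -0.222
vertex -0.947 -1.881 -2.22
endloop
endfacet
facet normal 0.017 0.622 0.783
outer loop
vertex -0.914 -0.582 -0.582
vertex 0.193 -1.065 -0.222
vertex -0.379 0.183 -1.201
endloop
endfacet
facet normal 0.478 0.684 -0.552
outer loop
vertex 0.727 -0.299 -0.84
vertex 0.694 -1.598 -2.478
vertex -0.379 0.183 -1.201
endloop
endfacet
facet normal 0.015 0.621 0.783
outer loop
vertex -0.379 0.183 -1.201
vertex 0.193 -1.065 -0.222
vertex 0.727 -0.299 -0.84
endloop
endfacet
facet normal 0.878 -0.383 0.286
outer loop
vertex 0.727 -0.299 -0.84
vertex 0.159 -2.363 -1.859
vertex 0.694 -1.598 -2.478
endloop
endfacet
facet normal 0.879 -0.383 0.285
outer loop
vertex 0.193 -1.065 -0.222
vertex 0.159 -2.363 -1.859
vertex 0.727 -0.299 -0.84
endloop
endfacet

endsolid


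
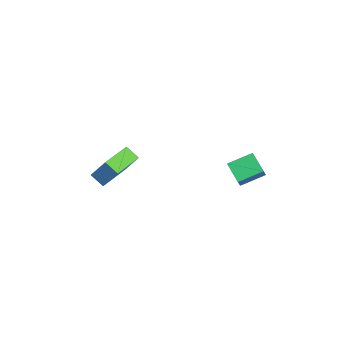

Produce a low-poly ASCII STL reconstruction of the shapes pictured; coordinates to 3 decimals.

solid 
facet normal -0.698 0.704 -0.129
outer loop
vertex -1.487 -1.632 -2.151
vertex -0.884 -1.12 -2.62
vertex -1.932 -2.315 -3.469
endloop
endfacet
facet normal -0.655 -0.558 0.510
outer loop
vertex -0.576 -3.68 -3.22
vertex -1.487 -1.632 -2.151
vertex -1.932 -2.315 -3.469
endloop
endfacet
facet normal -0.699 0.704 -0.128
outer loop
vertex -1.932 -2.315 -3.469
vertex -0.884 -1.12 -2.62
vertex -1.329 -1.802 -3.939
endloop
endfacet
facet normal -0.288 -0.441 -0.850
outer loop
vertex -1.329 -1.802 -3.939
vertex -0.576 -3.68 -3.22
vertex -1.932 -2.315 -3.469
endloop
endfacet
facet normal 0.287 0.441 0.850
outer loop
vertex -1.487 -1.632 -2.151
vertex 0.472 -2.485 -2.371
vertex -0.884 -1.12 -2.62
endloop
endfacet
facet normal -0.656 -0.557 0.509
outer loop
vertex -0.131 -2.998 -1.901
vertex -1.487 -1.632 -2.151
vertex -0.576 -3.68 -3.22
endloop
endfacet
facet normal 0.288 0.441 0.850
outer loop
vertex -0.131 -2.998 -1.901
vertex 0.472 -2.485 -2.371
vertex -1.487 -1.632 -2.151
endloop
endfacet
facet normal 0.655 0.558 -0.509
outer loop
vertex -0.884 -1.12 -2.62
vertex 0.472 -2.485 -2.371
vertex -1.329 -1.802 -3.939
endloop
endfacet
facet normal -0.287 -0.441 -0.850
outer loop
vertex 0.027 -3.168 -3.689
vertex -0.576 -3.68 -3.22
vertex -1.329 -1.802 -3.939
endloop
endfacet
facet normal 0.655 0.557 -0.510
outer loop
vertex -1.329 -1.802 -3.939
vertex 0.472 -2.485 -2.371
vertex 0.027 -3.168 -3.689
endloop
endfacet
facet normal 0.698 -0.704 0.129
outer loop
vertex 0.027 -3.168 -3.689
vertex -0.131 -2.998 -1.901
vertex -0.576 -3.68 -3.22
endloop
endfacet
facet normal 0.699 -0.704 0.129
outer loop
vertex 0.472 -2.485 -2.371
vertex -0.131 -2.998 -1.901
vertex 0.027 -3.168 -3.689
endloop
endfacet
facet normal -0.886 -0.218 0.408
outer loop
vertex 1.292 2.968 -1.964
vertex 1.19 4.316 -1.466
vertex 0.894 3.21 -2.699
endloop
endfacet
facet normal 0.070 -0.936 -0.346
outer loop
vertex 2.01 3.484 -3.214
vertex 1.292 2.968 -1.964
vertex 0.894 3.21 -2.699
endloop
endfacet
facet normal -0.886 -0.218 0.408
outer loop
vertex 0.894 3.21 -2.699
vertex 1.19 4.316 -1.466
vertex 0.792 4.557 -2.201
endloop
endfacet
facet normal -0.458 0.278 -0.845
outer loop
vertex 0.792 4.557 -2.201
vertex 2.01 3.484 -3.214
vertex 0.894 3.21 -2.699
endloop
endfacet
facet normal 0.458 -0.277 0.845
outer loop
vertex 1.292 2.968 -1.964
vertex 2.306 4.59 -1.981
vertex 1.19 4.316 -1.466
endloop
endfacet
facet normal 0.071 -0.936 -0.345
outer loop
vertex 2.408 3.243 -2.479
vertex 1.292 2.968 -1.964
vertex 2.01 3.484 -3.214
endloop
endfacet
facet normal 0.458 -0.278 0.844
outer loop
vertex 2.408 3.243 -2.479
vertex 2.306 4.59 -1.981
vertex 1.292 2.968 -1.964
endloop
endfacet
facet normal -0.071 0.936 0.345
outer loop
vertex 1.19 4.316 -1.466
vertex 2.306 4.59 -1.981
vertex 0.792 4.557 -2.201
endloop
endfacet
facet normal -0.458 0.277 -0.845
outer loop
vertex 1.908 4.832 -2.716
vertex 2.01 3.484 -3.214
vertex 0.792 4.557 -2.201
endloop
endfacet
facet normal -0.071 0.935 0.346
outer loop
vertex 0.792 4.557 -2.201
vertex 2.306 4.59 -1.981
vertex 1.908 4.832 -2.716
endloop
endfacet
facet normal 0.886 0.218 -0.408
outer loop
vertex 1.908 4.832 -2.716
vertex 2.408 3.243 -2.479
vertex 2.01 3.484 -3.214
endloop
endfacet
facet normal 0.886 0.218 -0.408
outer loop
vertex 2.306 4.59 -1.981
vertex 2.408 3.243 -2.479
vertex 1.908 4.832 -2.716
endloop
endfacet

endsolid


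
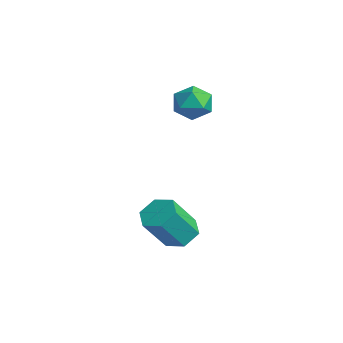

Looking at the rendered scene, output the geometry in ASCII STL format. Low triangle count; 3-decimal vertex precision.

solid 
facet normal -0.858 0.442 0.262
outer loop
vertex -2.364 1.635 1.908
vertex -2.784 0.823 1.904
vertex -2.391 1.131 2.671
endloop
endfacet
facet normal -0.296 0.802 0.519
outer loop
vertex -2.364 1.635 1.908
vertex -2.391 1.131 2.671
vertex -1.621 1.566 2.438
endloop
endfacet
facet normal 0.114 0.993 -0.031
outer loop
vertex -2.364 1.635 1.908
vertex -1.621 1.566 2.438
vertex -1.538 1.528 1.528
endloop
endfacet
facet normal -0.192 0.752 -0.630
outer loop
vertex -2.364 1.635 1.908
vertex -1.538 1.528 1.528
vertex -2.257 1.068 1.198
endloop
endfacet
facet normal -0.793 0.412 -0.449
outer loop
vertex -2.364 1.635 1.908
vertex -2.257 1.068 1.198
vertex -2.784 0.823 1.904
endloop
endfacet
facet normal 0.080 0.357 0.931
outer loop
vertex -1.621 1.566 2.438
vertex -2.391 1.131 2.671
vertex -1.583 0.712 2.762
endloop
endfacet
facet normal -0.828 -0.224 0.514
outer loop
vertex -2.391 1.131 2.671
vertex -2.784 0.823 1.904
vertex -2.302 0.252 2.432
endloop
endfacet
facet normal -0.723 -0.273 -0.634
outer loop
vertex -2.784 0.823 1.904
vertex -2.257 1.068 1.198
vertex -2.219 0.214 1.522
endloop
endfacet
facet normal 0.248 0.277 -0.928
outer loop
vertex -2.257 1.068 1.198
vertex -1.538 1.528 1.528
vertex -1.449 0.649 1.289
endloop
endfacet
facet normal 0.745 0.666 0.040
outer loop
vertex -1.538 1.528 1.528
vertex -1.621 1.566 2.438
vertex -1.056 0.957 2.056
endloop
endfacet
facet normal 0.192 -0.752 0.630
outer loop
vertex -1.476 0.145 2.052
vertex -1.583 0.712 2.762
vertex -2.302 0.252 2.432
endloop
endfacet
facet normal -0.114 -0.993 0.031
outer loop
vertex -1.476 0.145 2.052
vertex -2.302 0.252 2.432
vertex -2.219 0.214 1.522
endloop
endfacet
facet normal 0.296 -0.802 -0.519
outer loop
vertex -1.476 0.145 2.052
vertex -2.219 0.214 1.522
vertex -1.449 0.649 1.289
endloop
endfacet
facet normal 0.858 -0.442 -0.262
outer loop
vertex -1.476 0.145 2.052
vertex -1.449 0.649 1.289
vertex -1.056 0.957 2.056
endloop
endfacet
facet normal 0.793 -0.412 0.449
outer loop
vertex -1.476 0.145 2.052
vertex -1.056 0.957 2.056
vertex -1.583 0.712 2.762
endloop
endfacet
facet normal -0.248 -0.277 0.928
outer loop
vertex -2.302 0.252 2.432
vertex -1.583 0.712 2.762
vertex -2.391 1.131 2.671
endloop
endfacet
facet normal -0.745 -0.666 -0.040
outer loop
vertex -2.219 0.214 1.522
vertex -2.302 0.252 2.432
vertex -2.784 0.823 1.904
endloop
endfacet
facet normal -0.080 -0.357 -0.931
outer loop
vertex -1.449 0.649 1.289
vertex -2.219 0.214 1.522
vertex -2.257 1.068 1.198
endloop
endfacet
facet normal 0.828 0.224 -0.514
outer loop
vertex -1.056 0.957 2.056
vertex -1.449 0.649 1.289
vertex -1.538 1.528 1.528
endloop
endfacet
facet normal 0.723 0.273 0.634
outer loop
vertex -1.583 0.712 2.762
vertex -1.056 0.957 2.056
vertex -1.621 1.566 2.438
endloop
endfacet
facet normal -0.139 0.571 -0.809
outer loop
vertex 2.111 -1.275 -3.461
vertex 1.351 -1.079 -3.192
vertex 2.002 -0.612 -2.974
endloop
endfacet
facet normal 0.982 0.188 -0.036
outer loop
vertex 2.111 -1.275 -3.461
vertex 2.002 -0.612 -2.974
vertex 2.369 -2.338 -1.957
endloop
endfacet
facet normal 0.982 0.188 -0.036
outer loop
vertex 2.369 -2.338 -1.957
vertex 2.002 -0.612 -2.974
vertex 2.26 -1.675 -1.47
endloop
endfacet
facet normal 0.138 -0.571 0.809
outer loop
vertex 2.369 -2.338 -1.957
vertex 2.26 -1.675 -1.47
vertex 1.609 -2.141 -1.688
endloop
endfacet
facet normal -0.139 0.571 -0.809
outer loop
vertex 2.002 -0.612 -2.974
vertex 1.351 -1.079 -3.192
vertex 1.242 -0.416 -2.705
endloop
endfacet
facet normal 0.376 0.786 0.491
outer loop
vertex 2.002 -0.612 -2.974
vertex 1.242 -0.416 -2.705
vertex 2.26 -1.675 -1.47
endloop
endfacet
facet normal 0.377 0.786 0.490
outer loop
vertex 2.26 -1.675 -1.47
vertex 1.242 -0.416 -2.705
vertex 1.499 -1.478 -1.201
endloop
endfacet
facet normal 0.138 -0.571 0.809
outer loop
vertex 2.26 -1.675 -1.47
vertex 1.499 -1.478 -1.201
vertex 1.609 -2.141 -1.688
endloop
endfacet
facet normal -0.138 0.571 -0.809
outer loop
vertex 1.242 -0.416 -2.705
vertex 1.351 -1.079 -3.192
vertex 0.591 -0.882 -2.923
endloop
endfacet
facet normal -0.604 0.598 0.526
outer loop
vertex 1.242 -0.416 -2.705
vertex 0.591 -0.882 -2.923
vertex 1.499 -1.478 -1.201
endloop
endfacet
facet normal -0.606 0.597 0.526
outer loop
vertex 1.499 -1.478 -1.201
vertex 0.591 -0.882 -2.923
vertex 0.849 -1.945 -1.419
endloop
endfacet
facet normal 0.139 -0.571 0.809
outer loop
vertex 1.499 -1.478 -1.201
vertex 0.849 -1.945 -1.419
vertex 1.609 -2.141 -1.688
endloop
endfacet
facet normal -0.138 0.571 -0.809
outer loop
vertex 0.591 -0.882 -2.923
vertex 1.351 -1.079 -3.192
vertex 0.7 -1.545 -3.41
endloop
endfacet
facet normal -0.982 -0.188 0.036
outer loop
vertex 0.591 -0.882 -2.923
vertex 0.7 -1.545 -3.41
vertex 0.849 -1.945 -1.419
endloop
endfacet
facet normal -0.982 -0.188 0.036
outer loop
vertex 0.849 -1.945 -1.419
vertex 0.7 -1.545 -3.41
vertex 0.958 -2.608 -1.906
endloop
endfacet
facet normal 0.139 -0.571 0.809
outer loop
vertex 0.849 -1.945 -1.419
vertex 0.958 -2.608 -1.906
vertex 1.609 -2.141 -1.688
endloop
endfacet
facet normal -0.138 0.571 -0.809
outer loop
vertex 0.7 -1.545 -3.41
vertex 1.351 -1.079 -3.192
vertex 1.461 -1.742 -3.679
endloop
endfacet
facet normal -0.377 -0.786 -0.491
outer loop
vertex 0.7 -1.545 -3.41
vertex 1.461 -1.742 -3.679
vertex 0.958 -2.608 -1.906
endloop
endfacet
facet normal -0.376 -0.786 -0.491
outer loop
vertex 0.958 -2.608 -1.906
vertex 1.461 -1.742 -3.679
vertex 1.718 -2.804 -2.175
endloop
endfacet
facet normal 0.139 -0.571 0.809
outer loop
vertex 0.958 -2.608 -1.906
vertex 1.718 -2.804 -2.175
vertex 1.609 -2.141 -1.688
endloop
endfacet
facet normal -0.139 0.571 -0.809
outer loop
vertex 1.461 -1.742 -3.679
vertex 1.351 -1.079 -3.192
vertex 2.111 -1.275 -3.461
endloop
endfacet
facet normal 0.606 -0.598 -0.525
outer loop
vertex 1.461 -1.742 -3.679
vertex 2.111 -1.275 -3.461
vertex 1.718 -2.804 -2.175
endloop
endfacet
facet normal 0.604 -0.598 -0.526
outer loop
vertex 1.718 -2.804 -2.175
vertex 2.111 -1.275 -3.461
vertex 2.369 -2.338 -1.957
endloop
endfacet
facet normal 0.138 -0.571 0.809
outer loop
vertex 1.718 -2.804 -2.175
vertex 2.369 -2.338 -1.957
vertex 1.609 -2.141 -1.688
endloop
endfacet

endsolid


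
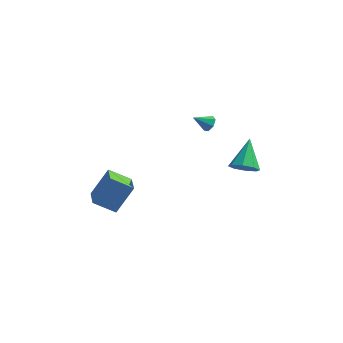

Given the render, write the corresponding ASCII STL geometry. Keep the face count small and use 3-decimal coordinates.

solid 
facet normal 0.002 -0.783 -0.622
outer loop
vertex 4.371 -0.119 1.881
vertex 3.773 0.247 1.418
vertex 4.613 0.252 1.415
endloop
endfacet
facet normal 0.857 0.081 0.509
outer loop
vertex 4.371 -0.119 1.881
vertex 4.613 0.252 1.415
vertex 3.767 1.733 2.602
endloop
endfacet
facet normal 0.002 -0.783 -0.622
outer loop
vertex 4.613 0.252 1.415
vertex 3.773 0.247 1.418
vertex 4.362 0.62 0.951
endloop
endfacet
facet normal 0.851 0.523 -0.046
outer loop
vertex 4.613 0.252 1.415
vertex 4.362 0.62 0.951
vertex 3.767 1.733 2.602
endloop
endfacet
facet normal 0.002 -0.782 -0.623
outer loop
vertex 4.362 0.62 0.951
vertex 3.773 0.247 1.418
vertex 3.767 0.77 0.761
endloop
endfacet
facet normal 0.348 0.831 -0.435
outer loop
vertex 4.362 0.62 0.951
vertex 3.767 0.77 0.761
vertex 3.767 1.733 2.602
endloop
endfacet
facet normal 0.002 -0.782 -0.623
outer loop
vertex 3.767 0.77 0.761
vertex 3.773 0.247 1.418
vertex 3.174 0.613 0.956
endloop
endfacet
facet normal -0.361 0.826 -0.432
outer loop
vertex 3.767 0.77 0.761
vertex 3.174 0.613 0.956
vertex 3.767 1.733 2.602
endloop
endfacet
facet normal 0.003 -0.782 -0.623
outer loop
vertex 3.174 0.613 0.956
vertex 3.773 0.247 1.418
vertex 2.933 0.241 1.422
endloop
endfacet
facet normal -0.859 0.510 -0.037
outer loop
vertex 3.174 0.613 0.956
vertex 2.933 0.241 1.422
vertex 3.767 1.733 2.602
endloop
endfacet
facet normal 0.003 -0.783 -0.622
outer loop
vertex 2.933 0.241 1.422
vertex 3.773 0.247 1.418
vertex 3.183 -0.127 1.886
endloop
endfacet
facet normal -0.854 0.070 0.515
outer loop
vertex 2.933 0.241 1.422
vertex 3.183 -0.127 1.886
vertex 3.767 1.733 2.602
endloop
endfacet
facet normal 0.003 -0.783 -0.622
outer loop
vertex 3.183 -0.127 1.886
vertex 3.773 0.247 1.418
vertex 3.779 -0.276 2.076
endloop
endfacet
facet normal -0.349 -0.239 0.906
outer loop
vertex 3.183 -0.127 1.886
vertex 3.779 -0.276 2.076
vertex 3.767 1.733 2.602
endloop
endfacet
facet normal 0.003 -0.783 -0.622
outer loop
vertex 3.779 -0.276 2.076
vertex 3.773 0.247 1.418
vertex 4.371 -0.119 1.881
endloop
endfacet
facet normal 0.360 -0.234 0.903
outer loop
vertex 3.779 -0.276 2.076
vertex 4.371 -0.119 1.881
vertex 3.767 1.733 2.602
endloop
endfacet
facet normal 0.752 0.310 -0.581
outer loop
vertex 1.933 1.687 3.859
vertex 1.613 1.695 3.449
vertex 1.717 2.076 3.787
endloop
endfacet
facet normal 0.113 0.241 0.964
outer loop
vertex 1.933 1.687 3.859
vertex 1.717 2.076 3.787
vertex 0.807 1.365 4.071
endloop
endfacet
facet normal 0.754 0.309 -0.580
outer loop
vertex 1.717 2.076 3.787
vertex 1.613 1.695 3.449
vertex 1.423 2.179 3.46
endloop
endfacet
facet normal -0.385 0.722 0.574
outer loop
vertex 1.717 2.076 3.787
vertex 1.423 2.179 3.46
vertex 0.807 1.365 4.071
endloop
endfacet
facet normal 0.753 0.309 -0.581
outer loop
vertex 1.423 2.179 3.46
vertex 1.613 1.695 3.449
vertex 1.272 1.917 3.125
endloop
endfacet
facet normal -0.821 0.566 -0.073
outer loop
vertex 1.423 2.179 3.46
vertex 1.272 1.917 3.125
vertex 0.807 1.365 4.071
endloop
endfacet
facet normal 0.753 0.308 -0.582
outer loop
vertex 1.272 1.917 3.125
vertex 1.613 1.695 3.449
vertex 1.377 1.488 3.034
endloop
endfacet
facet normal -0.866 -0.108 -0.489
outer loop
vertex 1.272 1.917 3.125
vertex 1.377 1.488 3.034
vertex 0.807 1.365 4.071
endloop
endfacet
facet normal 0.753 0.308 -0.582
outer loop
vertex 1.377 1.488 3.034
vertex 1.613 1.695 3.449
vertex 1.66 1.215 3.256
endloop
endfacet
facet normal -0.485 -0.796 -0.361
outer loop
vertex 1.377 1.488 3.034
vertex 1.66 1.215 3.256
vertex 0.807 1.365 4.071
endloop
endfacet
facet normal 0.754 0.307 -0.581
outer loop
vertex 1.66 1.215 3.256
vertex 1.613 1.695 3.449
vertex 1.907 1.303 3.623
endloop
endfacet
facet normal 0.032 -0.977 0.213
outer loop
vertex 1.66 1.215 3.256
vertex 1.907 1.303 3.623
vertex 0.807 1.365 4.071
endloop
endfacet
facet normal 0.753 0.307 -0.582
outer loop
vertex 1.907 1.303 3.623
vertex 1.613 1.695 3.449
vertex 1.933 1.687 3.859
endloop
endfacet
facet normal 0.298 -0.514 0.804
outer loop
vertex 1.907 1.303 3.623
vertex 1.933 1.687 3.859
vertex 0.807 1.365 4.071
endloop
endfacet
facet normal -0.418 -0.422 -0.804
outer loop
vertex -2.476 -2.208 -1.394
vertex -3.682 -2.398 -0.667
vertex -2.933 -0.944 -1.82
endloop
endfacet
facet normal 0.848 0.134 -0.512
outer loop
vertex -2.158 -0.162 -0.333
vertex -2.476 -2.208 -1.394
vertex -2.933 -0.944 -1.82
endloop
endfacet
facet normal -0.418 -0.422 -0.804
outer loop
vertex -2.933 -0.944 -1.82
vertex -3.682 -2.398 -0.667
vertex -4.138 -1.133 -1.094
endloop
endfacet
facet normal -0.323 0.897 -0.303
outer loop
vertex -4.138 -1.133 -1.094
vertex -2.158 -0.162 -0.333
vertex -2.933 -0.944 -1.82
endloop
endfacet
facet normal 0.324 -0.896 0.303
outer loop
vertex -2.476 -2.208 -1.394
vertex -2.907 -1.616 0.82
vertex -3.682 -2.398 -0.667
endloop
endfacet
facet normal 0.849 0.133 -0.512
outer loop
vertex -1.702 -1.427 0.094
vertex -2.476 -2.208 -1.394
vertex -2.158 -0.162 -0.333
endloop
endfacet
facet normal 0.323 -0.897 0.303
outer loop
vertex -1.702 -1.427 0.094
vertex -2.907 -1.616 0.82
vertex -2.476 -2.208 -1.394
endloop
endfacet
facet normal -0.849 -0.133 0.512
outer loop
vertex -3.682 -2.398 -0.667
vertex -2.907 -1.616 0.82
vertex -4.138 -1.133 -1.094
endloop
endfacet
facet normal -0.324 0.897 -0.302
outer loop
vertex -3.364 -0.352 0.394
vertex -2.158 -0.162 -0.333
vertex -4.138 -1.133 -1.094
endloop
endfacet
facet normal -0.849 -0.134 0.512
outer loop
vertex -4.138 -1.133 -1.094
vertex -2.907 -1.616 0.82
vertex -3.364 -0.352 0.394
endloop
endfacet
facet normal 0.418 0.422 0.804
outer loop
vertex -3.364 -0.352 0.394
vertex -1.702 -1.427 0.094
vertex -2.158 -0.162 -0.333
endloop
endfacet
facet normal 0.418 0.422 0.804
outer loop
vertex -2.907 -1.616 0.82
vertex -1.702 -1.427 0.094
vertex -3.364 -0.352 0.394
endloop
endfacet

endsolid


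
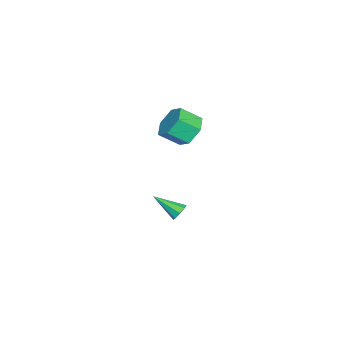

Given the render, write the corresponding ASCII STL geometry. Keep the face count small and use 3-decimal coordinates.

solid 
facet normal -0.223 0.776 -0.590
outer loop
vertex -1.747 2.973 2.244
vertex -2.138 3.456 3.028
vertex -1.169 3.566 2.806
endloop
endfacet
facet normal 0.785 -0.216 -0.580
outer loop
vertex -1.747 2.973 2.244
vertex -1.169 3.566 2.806
vertex -1.451 1.941 3.029
endloop
endfacet
facet normal 0.785 -0.216 -0.581
outer loop
vertex -1.451 1.941 3.029
vertex -1.169 3.566 2.806
vertex -0.873 2.533 3.59
endloop
endfacet
facet normal 0.222 -0.776 0.590
outer loop
vertex -1.451 1.941 3.029
vertex -0.873 2.533 3.59
vertex -1.842 2.424 3.812
endloop
endfacet
facet normal -0.223 0.776 -0.590
outer loop
vertex -1.169 3.566 2.806
vertex -2.138 3.456 3.028
vertex -1.56 4.049 3.589
endloop
endfacet
facet normal 0.893 0.405 0.196
outer loop
vertex -1.169 3.566 2.806
vertex -1.56 4.049 3.589
vertex -0.873 2.533 3.59
endloop
endfacet
facet normal 0.893 0.405 0.196
outer loop
vertex -0.873 2.533 3.59
vertex -1.56 4.049 3.589
vertex -1.264 3.016 4.374
endloop
endfacet
facet normal 0.222 -0.777 0.589
outer loop
vertex -0.873 2.533 3.59
vertex -1.264 3.016 4.374
vertex -1.842 2.424 3.812
endloop
endfacet
facet normal -0.223 0.776 -0.590
outer loop
vertex -1.56 4.049 3.589
vertex -2.138 3.456 3.028
vertex -2.529 3.939 3.811
endloop
endfacet
facet normal 0.107 0.621 0.777
outer loop
vertex -1.56 4.049 3.589
vertex -2.529 3.939 3.811
vertex -1.264 3.016 4.374
endloop
endfacet
facet normal 0.108 0.621 0.776
outer loop
vertex -1.264 3.016 4.374
vertex -2.529 3.939 3.811
vertex -2.233 2.907 4.596
endloop
endfacet
facet normal 0.222 -0.777 0.589
outer loop
vertex -1.264 3.016 4.374
vertex -2.233 2.907 4.596
vertex -1.842 2.424 3.812
endloop
endfacet
facet normal -0.222 0.776 -0.590
outer loop
vertex -2.529 3.939 3.811
vertex -2.138 3.456 3.028
vertex -3.107 3.347 3.25
endloop
endfacet
facet normal -0.785 0.216 0.580
outer loop
vertex -2.529 3.939 3.811
vertex -3.107 3.347 3.25
vertex -2.233 2.907 4.596
endloop
endfacet
facet normal -0.785 0.215 0.580
outer loop
vertex -2.233 2.907 4.596
vertex -3.107 3.347 3.25
vertex -2.811 2.314 4.034
endloop
endfacet
facet normal 0.223 -0.776 0.590
outer loop
vertex -2.233 2.907 4.596
vertex -2.811 2.314 4.034
vertex -1.842 2.424 3.812
endloop
endfacet
facet normal -0.222 0.777 -0.589
outer loop
vertex -3.107 3.347 3.25
vertex -2.138 3.456 3.028
vertex -2.716 2.864 2.466
endloop
endfacet
facet normal -0.893 -0.405 -0.196
outer loop
vertex -3.107 3.347 3.25
vertex -2.716 2.864 2.466
vertex -2.811 2.314 4.034
endloop
endfacet
facet normal -0.893 -0.405 -0.196
outer loop
vertex -2.811 2.314 4.034
vertex -2.716 2.864 2.466
vertex -2.42 1.831 3.251
endloop
endfacet
facet normal 0.223 -0.776 0.590
outer loop
vertex -2.811 2.314 4.034
vertex -2.42 1.831 3.251
vertex -1.842 2.424 3.812
endloop
endfacet
facet normal -0.222 0.777 -0.589
outer loop
vertex -2.716 2.864 2.466
vertex -2.138 3.456 3.028
vertex -1.747 2.973 2.244
endloop
endfacet
facet normal -0.108 -0.621 -0.776
outer loop
vertex -2.716 2.864 2.466
vertex -1.747 2.973 2.244
vertex -2.42 1.831 3.251
endloop
endfacet
facet normal -0.107 -0.621 -0.776
outer loop
vertex -2.42 1.831 3.251
vertex -1.747 2.973 2.244
vertex -1.451 1.941 3.029
endloop
endfacet
facet normal 0.223 -0.776 0.590
outer loop
vertex -2.42 1.831 3.251
vertex -1.451 1.941 3.029
vertex -1.842 2.424 3.812
endloop
endfacet
facet normal 0.122 0.847 -0.518
outer loop
vertex -2.099 2.569 -3.691
vertex -2.386 2.849 -3.301
vertex -1.846 2.722 -3.381
endloop
endfacet
facet normal 0.727 -0.624 -0.285
outer loop
vertex -2.099 2.569 -3.691
vertex -1.846 2.722 -3.381
vertex -2.594 1.411 -2.419
endloop
endfacet
facet normal 0.122 0.846 -0.519
outer loop
vertex -1.846 2.722 -3.381
vertex -2.386 2.849 -3.301
vertex -1.91 2.95 -3.024
endloop
endfacet
facet normal 0.903 -0.270 0.334
outer loop
vertex -1.846 2.722 -3.381
vertex -1.91 2.95 -3.024
vertex -2.594 1.411 -2.419
endloop
endfacet
facet normal 0.122 0.846 -0.519
outer loop
vertex -1.91 2.95 -3.024
vertex -2.386 2.849 -3.301
vertex -2.252 3.119 -2.829
endloop
endfacet
facet normal 0.529 0.097 0.843
outer loop
vertex -1.91 2.95 -3.024
vertex -2.252 3.119 -2.829
vertex -2.594 1.411 -2.419
endloop
endfacet
facet normal 0.122 0.846 -0.519
outer loop
vertex -2.252 3.119 -2.829
vertex -2.386 2.849 -3.301
vertex -2.673 3.13 -2.91
endloop
endfacet
facet normal -0.176 0.263 0.949
outer loop
vertex -2.252 3.119 -2.829
vertex -2.673 3.13 -2.91
vertex -2.594 1.411 -2.419
endloop
endfacet
facet normal 0.123 0.847 -0.518
outer loop
vertex -2.673 3.13 -2.91
vertex -2.386 2.849 -3.301
vertex -2.925 2.977 -3.22
endloop
endfacet
facet normal -0.800 0.131 0.586
outer loop
vertex -2.673 3.13 -2.91
vertex -2.925 2.977 -3.22
vertex -2.594 1.411 -2.419
endloop
endfacet
facet normal 0.123 0.847 -0.518
outer loop
vertex -2.925 2.977 -3.22
vertex -2.386 2.849 -3.301
vertex -2.862 2.749 -3.578
endloop
endfacet
facet normal -0.975 -0.222 -0.030
outer loop
vertex -2.925 2.977 -3.22
vertex -2.862 2.749 -3.578
vertex -2.594 1.411 -2.419
endloop
endfacet
facet normal 0.123 0.847 -0.518
outer loop
vertex -2.862 2.749 -3.578
vertex -2.386 2.849 -3.301
vertex -2.52 2.58 -3.773
endloop
endfacet
facet normal -0.600 -0.589 -0.541
outer loop
vertex -2.862 2.749 -3.578
vertex -2.52 2.58 -3.773
vertex -2.594 1.411 -2.419
endloop
endfacet
facet normal 0.123 0.847 -0.518
outer loop
vertex -2.52 2.58 -3.773
vertex -2.386 2.849 -3.301
vertex -2.099 2.569 -3.691
endloop
endfacet
facet normal 0.106 -0.756 -0.646
outer loop
vertex -2.52 2.58 -3.773
vertex -2.099 2.569 -3.691
vertex -2.594 1.411 -2.419
endloop
endfacet

endsolid


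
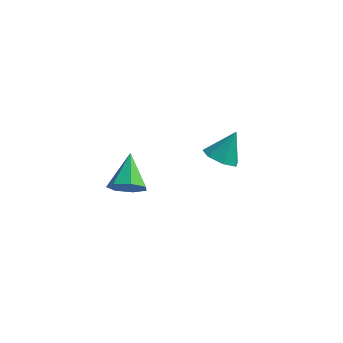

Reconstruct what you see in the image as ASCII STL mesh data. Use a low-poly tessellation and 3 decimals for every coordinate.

solid 
facet normal -0.313 -0.483 -0.818
outer loop
vertex 4.139 3.215 -1.337
vertex 3.395 2.892 -0.861
vertex 3.472 3.685 -1.359
endloop
endfacet
facet normal 0.573 0.806 -0.148
outer loop
vertex 4.139 3.215 -1.337
vertex 3.472 3.685 -1.359
vertex 3.925 3.708 0.521
endloop
endfacet
facet normal -0.314 -0.483 -0.817
outer loop
vertex 3.472 3.685 -1.359
vertex 3.395 2.892 -0.861
vertex 2.748 3.558 -1.006
endloop
endfacet
facet normal -0.160 0.987 0.027
outer loop
vertex 3.472 3.685 -1.359
vertex 2.748 3.558 -1.006
vertex 3.925 3.708 0.521
endloop
endfacet
facet normal -0.313 -0.483 -0.818
outer loop
vertex 2.748 3.558 -1.006
vertex 3.395 2.892 -0.861
vertex 2.511 2.929 -0.544
endloop
endfacet
facet normal -0.668 0.587 0.457
outer loop
vertex 2.748 3.558 -1.006
vertex 2.511 2.929 -0.544
vertex 3.925 3.708 0.521
endloop
endfacet
facet normal -0.313 -0.483 -0.817
outer loop
vertex 2.511 2.929 -0.544
vertex 3.395 2.892 -0.861
vertex 2.94 2.272 -0.32
endloop
endfacet
facet normal -0.567 -0.091 0.819
outer loop
vertex 2.511 2.929 -0.544
vertex 2.94 2.272 -0.32
vertex 3.925 3.708 0.521
endloop
endfacet
facet normal -0.313 -0.484 -0.817
outer loop
vertex 2.94 2.272 -0.32
vertex 3.395 2.892 -0.861
vertex 3.712 2.082 -0.503
endloop
endfacet
facet normal 0.067 -0.538 0.840
outer loop
vertex 2.94 2.272 -0.32
vertex 3.712 2.082 -0.503
vertex 3.925 3.708 0.521
endloop
endfacet
facet normal -0.314 -0.484 -0.817
outer loop
vertex 3.712 2.082 -0.503
vertex 3.395 2.892 -0.861
vertex 4.245 2.501 -0.956
endloop
endfacet
facet normal 0.756 -0.417 0.504
outer loop
vertex 3.712 2.082 -0.503
vertex 4.245 2.501 -0.956
vertex 3.925 3.708 0.521
endloop
endfacet
facet normal -0.313 -0.483 -0.818
outer loop
vertex 4.245 2.501 -0.956
vertex 3.395 2.892 -0.861
vertex 4.139 3.215 -1.337
endloop
endfacet
facet normal 0.981 0.180 0.065
outer loop
vertex 4.245 2.501 -0.956
vertex 4.139 3.215 -1.337
vertex 3.925 3.708 0.521
endloop
endfacet
facet normal 0.174 -0.834 -0.524
outer loop
vertex 1.118 -3.805 2.843
vertex 0.813 -3.39 2.081
vertex 1.67 -3.42 2.414
endloop
endfacet
facet normal 0.570 0.093 0.816
outer loop
vertex 1.118 -3.805 2.843
vertex 1.67 -3.42 2.414
vertex 0.487 -1.83 3.059
endloop
endfacet
facet normal 0.174 -0.834 -0.524
outer loop
vertex 1.67 -3.42 2.414
vertex 0.813 -3.39 2.081
vertex 1.577 -3.012 1.734
endloop
endfacet
facet normal 0.823 0.529 0.205
outer loop
vertex 1.67 -3.42 2.414
vertex 1.577 -3.012 1.734
vertex 0.487 -1.83 3.059
endloop
endfacet
facet normal 0.175 -0.834 -0.523
outer loop
vertex 1.577 -3.012 1.734
vertex 0.813 -3.39 2.081
vertex 0.909 -2.889 1.315
endloop
endfacet
facet normal 0.403 0.822 -0.402
outer loop
vertex 1.577 -3.012 1.734
vertex 0.909 -2.889 1.315
vertex 0.487 -1.83 3.059
endloop
endfacet
facet normal 0.175 -0.834 -0.523
outer loop
vertex 0.909 -2.889 1.315
vertex 0.813 -3.39 2.081
vertex 0.168 -3.143 1.472
endloop
endfacet
facet normal -0.373 0.750 -0.546
outer loop
vertex 0.909 -2.889 1.315
vertex 0.168 -3.143 1.472
vertex 0.487 -1.83 3.059
endloop
endfacet
facet normal 0.175 -0.834 -0.523
outer loop
vertex 0.168 -3.143 1.472
vertex 0.813 -3.39 2.081
vertex -0.086 -3.583 2.088
endloop
endfacet
facet normal -0.923 0.367 -0.118
outer loop
vertex 0.168 -3.143 1.472
vertex -0.086 -3.583 2.088
vertex 0.487 -1.83 3.059
endloop
endfacet
facet normal 0.175 -0.834 -0.523
outer loop
vertex -0.086 -3.583 2.088
vertex 0.813 -3.39 2.081
vertex 0.336 -3.877 2.698
endloop
endfacet
facet normal -0.830 -0.037 0.556
outer loop
vertex -0.086 -3.583 2.088
vertex 0.336 -3.877 2.698
vertex 0.487 -1.83 3.059
endloop
endfacet
facet normal 0.174 -0.834 -0.524
outer loop
vertex 0.336 -3.877 2.698
vertex 0.813 -3.39 2.081
vertex 1.118 -3.805 2.843
endloop
endfacet
facet normal -0.166 -0.159 0.973
outer loop
vertex 0.336 -3.877 2.698
vertex 1.118 -3.805 2.843
vertex 0.487 -1.83 3.059
endloop
endfacet

endsolid


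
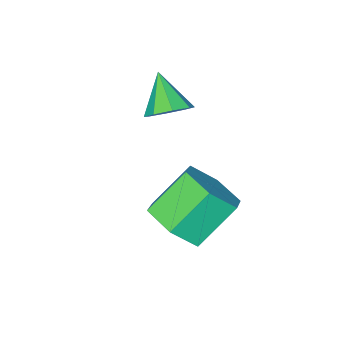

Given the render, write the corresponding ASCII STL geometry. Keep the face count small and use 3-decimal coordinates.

solid 
facet normal 0.701 -0.145 -0.698
outer loop
vertex 2.548 3.186 -3.72
vertex 1.964 3.596 -4.391
vertex 2.588 4.152 -3.88
endloop
endfacet
facet normal 0.712 0.086 0.697
outer loop
vertex 2.548 3.186 -3.72
vertex 2.588 4.152 -3.88
vertex 1.44 3.414 -2.617
endloop
endfacet
facet normal 0.712 0.086 0.697
outer loop
vertex 1.44 3.414 -2.617
vertex 2.588 4.152 -3.88
vertex 1.48 4.38 -2.777
endloop
endfacet
facet normal -0.701 0.145 0.698
outer loop
vertex 1.44 3.414 -2.617
vertex 1.48 4.38 -2.777
vertex 0.856 3.824 -3.289
endloop
endfacet
facet normal 0.701 -0.145 -0.698
outer loop
vertex 2.588 4.152 -3.88
vertex 1.964 3.596 -4.391
vertex 2.004 4.562 -4.551
endloop
endfacet
facet normal 0.391 0.897 0.208
outer loop
vertex 2.588 4.152 -3.88
vertex 2.004 4.562 -4.551
vertex 1.48 4.38 -2.777
endloop
endfacet
facet normal 0.391 0.897 0.208
outer loop
vertex 1.48 4.38 -2.777
vertex 2.004 4.562 -4.551
vertex 0.896 4.79 -3.448
endloop
endfacet
facet normal -0.701 0.144 0.698
outer loop
vertex 1.48 4.38 -2.777
vertex 0.896 4.79 -3.448
vertex 0.856 3.824 -3.289
endloop
endfacet
facet normal 0.701 -0.145 -0.698
outer loop
vertex 2.004 4.562 -4.551
vertex 1.964 3.596 -4.391
vertex 1.38 4.006 -5.063
endloop
endfacet
facet normal -0.321 0.811 -0.490
outer loop
vertex 2.004 4.562 -4.551
vertex 1.38 4.006 -5.063
vertex 0.896 4.79 -3.448
endloop
endfacet
facet normal -0.321 0.811 -0.490
outer loop
vertex 0.896 4.79 -3.448
vertex 1.38 4.006 -5.063
vertex 0.272 4.234 -3.96
endloop
endfacet
facet normal -0.701 0.144 0.698
outer loop
vertex 0.896 4.79 -3.448
vertex 0.272 4.234 -3.96
vertex 0.856 3.824 -3.289
endloop
endfacet
facet normal 0.701 -0.145 -0.698
outer loop
vertex 1.38 4.006 -5.063
vertex 1.964 3.596 -4.391
vertex 1.34 3.04 -4.903
endloop
endfacet
facet normal -0.712 -0.086 -0.697
outer loop
vertex 1.38 4.006 -5.063
vertex 1.34 3.04 -4.903
vertex 0.272 4.234 -3.96
endloop
endfacet
facet normal -0.712 -0.086 -0.697
outer loop
vertex 0.272 4.234 -3.96
vertex 1.34 3.04 -4.903
vertex 0.232 3.268 -3.8
endloop
endfacet
facet normal -0.701 0.145 0.698
outer loop
vertex 0.272 4.234 -3.96
vertex 0.232 3.268 -3.8
vertex 0.856 3.824 -3.289
endloop
endfacet
facet normal 0.701 -0.144 -0.698
outer loop
vertex 1.34 3.04 -4.903
vertex 1.964 3.596 -4.391
vertex 1.924 2.63 -4.232
endloop
endfacet
facet normal -0.391 -0.897 -0.208
outer loop
vertex 1.34 3.04 -4.903
vertex 1.924 2.63 -4.232
vertex 0.232 3.268 -3.8
endloop
endfacet
facet normal -0.391 -0.897 -0.208
outer loop
vertex 0.232 3.268 -3.8
vertex 1.924 2.63 -4.232
vertex 0.816 2.858 -3.129
endloop
endfacet
facet normal -0.701 0.145 0.698
outer loop
vertex 0.232 3.268 -3.8
vertex 0.816 2.858 -3.129
vertex 0.856 3.824 -3.289
endloop
endfacet
facet normal 0.701 -0.144 -0.698
outer loop
vertex 1.924 2.63 -4.232
vertex 1.964 3.596 -4.391
vertex 2.548 3.186 -3.72
endloop
endfacet
facet normal 0.321 -0.811 0.490
outer loop
vertex 1.924 2.63 -4.232
vertex 2.548 3.186 -3.72
vertex 0.816 2.858 -3.129
endloop
endfacet
facet normal 0.321 -0.811 0.490
outer loop
vertex 0.816 2.858 -3.129
vertex 2.548 3.186 -3.72
vertex 1.44 3.414 -2.617
endloop
endfacet
facet normal -0.701 0.145 0.698
outer loop
vertex 0.816 2.858 -3.129
vertex 1.44 3.414 -2.617
vertex 0.856 3.824 -3.289
endloop
endfacet
facet normal 0.251 0.655 -0.712
outer loop
vertex 0.83 1.369 -1.988
vertex 0.207 1.276 -2.293
vertex 0.459 1.71 -1.805
endloop
endfacet
facet normal 0.498 0.079 0.863
outer loop
vertex 0.83 1.369 -1.988
vertex 0.459 1.71 -1.805
vertex -0.127 0.404 -1.347
endloop
endfacet
facet normal 0.250 0.656 -0.712
outer loop
vertex 0.459 1.71 -1.805
vertex 0.207 1.276 -2.293
vertex -0.059 1.796 -1.908
endloop
endfacet
facet normal -0.120 0.376 0.919
outer loop
vertex 0.459 1.71 -1.805
vertex -0.059 1.796 -1.908
vertex -0.127 0.404 -1.347
endloop
endfacet
facet normal 0.251 0.656 -0.712
outer loop
vertex -0.059 1.796 -1.908
vertex 0.207 1.276 -2.293
vertex -0.422 1.578 -2.237
endloop
endfacet
facet normal -0.732 0.285 0.619
outer loop
vertex -0.059 1.796 -1.908
vertex -0.422 1.578 -2.237
vertex -0.127 0.404 -1.347
endloop
endfacet
facet normal 0.252 0.656 -0.711
outer loop
vertex -0.422 1.578 -2.237
vertex 0.207 1.276 -2.293
vertex -0.415 1.183 -2.599
endloop
endfacet
facet normal -0.980 -0.143 0.137
outer loop
vertex -0.422 1.578 -2.237
vertex -0.415 1.183 -2.599
vertex -0.127 0.404 -1.347
endloop
endfacet
facet normal 0.252 0.657 -0.711
outer loop
vertex -0.415 1.183 -2.599
vertex 0.207 1.276 -2.293
vertex -0.045 0.843 -2.782
endloop
endfacet
facet normal -0.719 -0.652 -0.241
outer loop
vertex -0.415 1.183 -2.599
vertex -0.045 0.843 -2.782
vertex -0.127 0.404 -1.347
endloop
endfacet
facet normal 0.252 0.656 -0.711
outer loop
vertex -0.045 0.843 -2.782
vertex 0.207 1.276 -2.293
vertex 0.474 0.756 -2.678
endloop
endfacet
facet normal -0.100 -0.950 -0.296
outer loop
vertex -0.045 0.843 -2.782
vertex 0.474 0.756 -2.678
vertex -0.127 0.404 -1.347
endloop
endfacet
facet normal 0.252 0.656 -0.712
outer loop
vertex 0.474 0.756 -2.678
vertex 0.207 1.276 -2.293
vertex 0.836 0.974 -2.349
endloop
endfacet
facet normal 0.513 -0.858 0.005
outer loop
vertex 0.474 0.756 -2.678
vertex 0.836 0.974 -2.349
vertex -0.127 0.404 -1.347
endloop
endfacet
facet normal 0.251 0.655 -0.713
outer loop
vertex 0.836 0.974 -2.349
vertex 0.207 1.276 -2.293
vertex 0.83 1.369 -1.988
endloop
endfacet
facet normal 0.760 -0.432 0.485
outer loop
vertex 0.836 0.974 -2.349
vertex 0.83 1.369 -1.988
vertex -0.127 0.404 -1.347
endloop
endfacet

endsolid
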